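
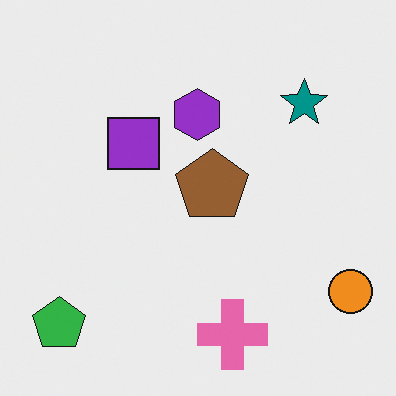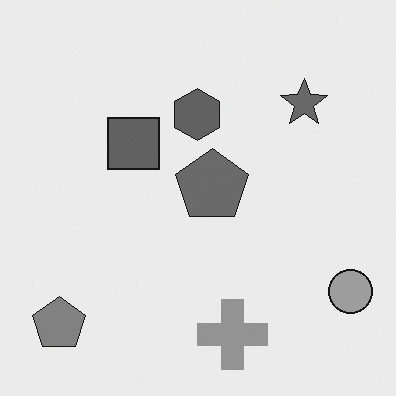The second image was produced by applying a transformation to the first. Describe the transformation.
The transformation is: converted to grayscale.

All color is removed — every shape is now a shade of grey.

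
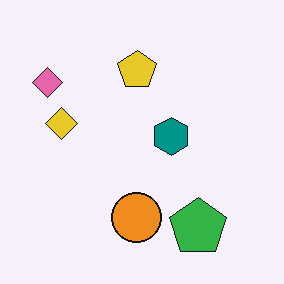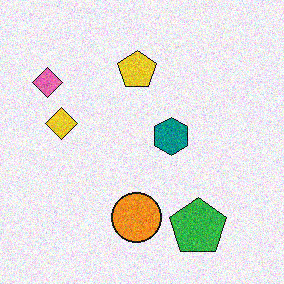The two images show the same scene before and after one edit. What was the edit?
The image was degraded with visible gaussian noise.

Random speckle covers the whole image, including the flat background.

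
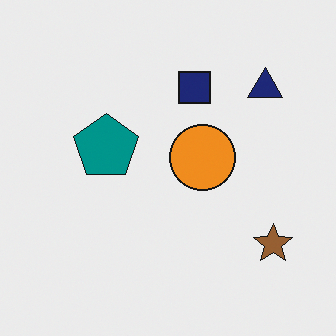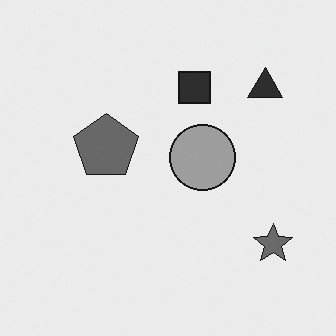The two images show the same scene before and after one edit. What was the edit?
The transformation is: converted to grayscale.

All color is removed — every shape is now a shade of grey.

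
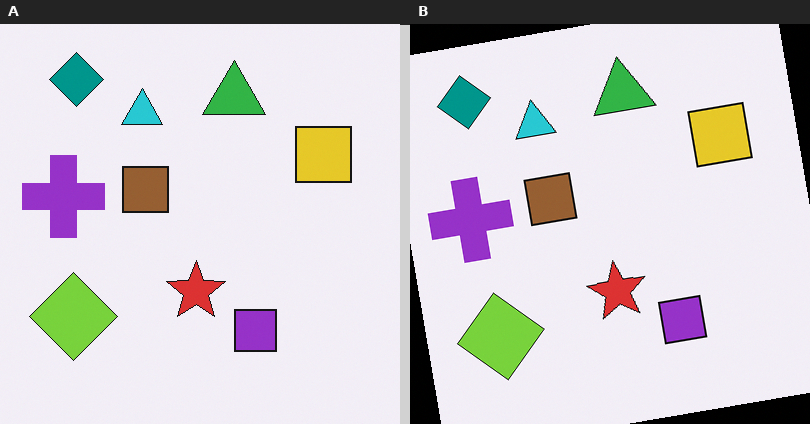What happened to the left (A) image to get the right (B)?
The right (B) image is the left (A) rotated counter-clockwise by a few degrees.

Every shape is tilted by the same angle and the image corners show triangular fill wedges — a whole-image rotation by a non-right angle.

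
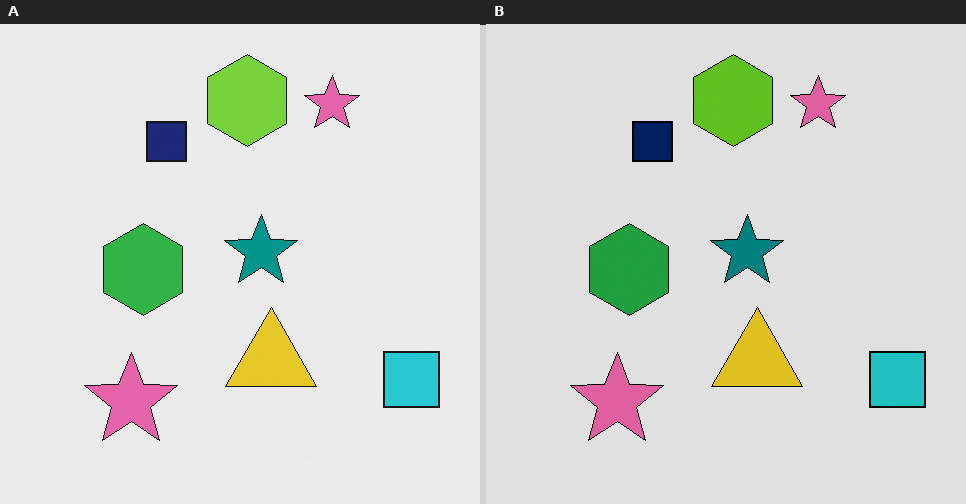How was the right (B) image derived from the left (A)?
This is the original image moderately posterized.

Each flat color has snapped to a coarser quantized level — most visibly, the near-white background has dropped to a flat grey.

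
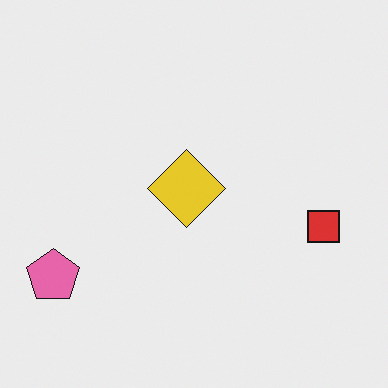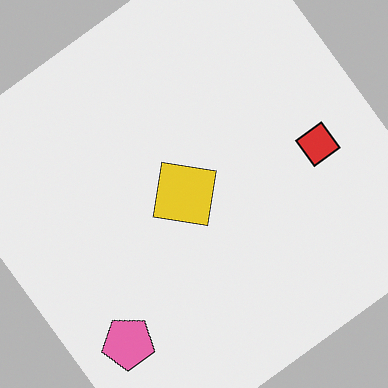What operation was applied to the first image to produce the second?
The transformation is: rotated counter-clockwise by a large amount — several tens of degrees.

Every shape is tilted by the same angle and the image corners show triangular fill wedges — a whole-image rotation by a non-right angle.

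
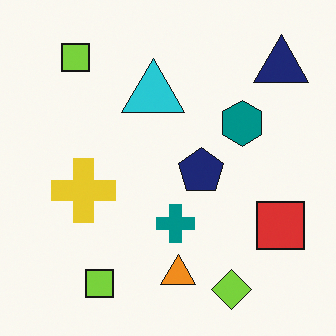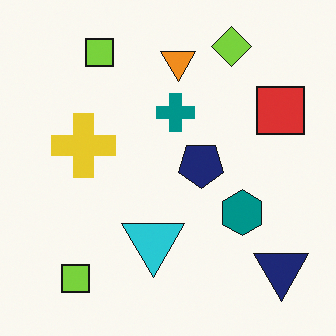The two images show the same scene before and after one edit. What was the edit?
Flipped vertically (top ↔ bottom).

The lime diamond is in the bottom-right of the first image and the top-right of the second — shapes on opposite sides of the horizontal midline have swapped in a mirror flip.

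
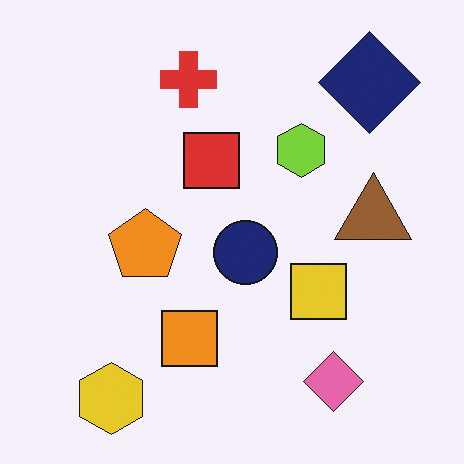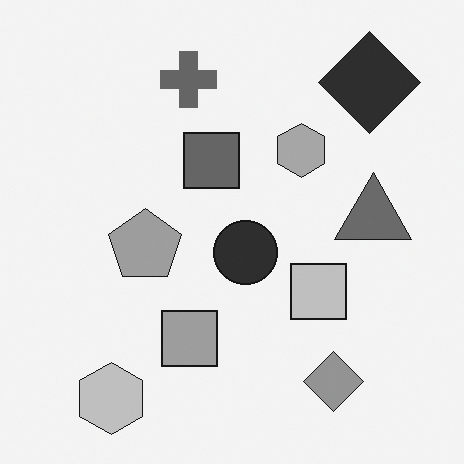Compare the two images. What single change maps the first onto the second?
The second image is the first converted to grayscale.

All color is removed — every shape is now a shade of grey.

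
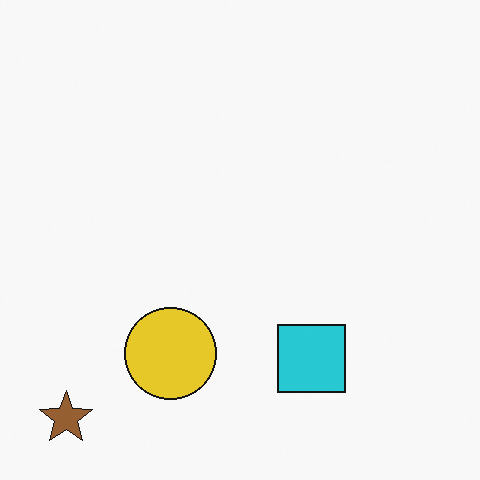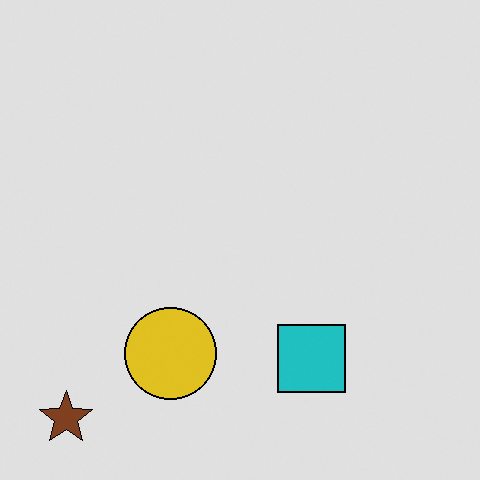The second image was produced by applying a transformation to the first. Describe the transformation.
The transformation is: moderately posterized.

Each flat color has snapped to a coarser quantized level — most visibly, the near-white background has dropped to a flat grey.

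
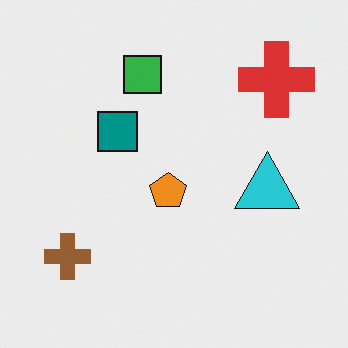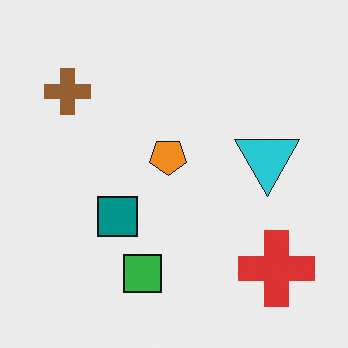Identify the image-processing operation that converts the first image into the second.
The image was flipped vertically (top ↔ bottom).

The green square is in the top of the first image and the bottom of the second — shapes on opposite sides of the horizontal midline have swapped in a mirror flip.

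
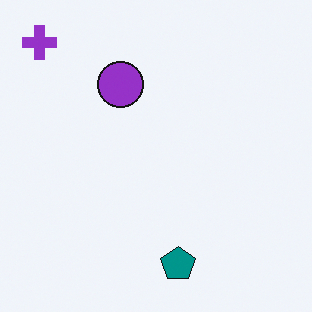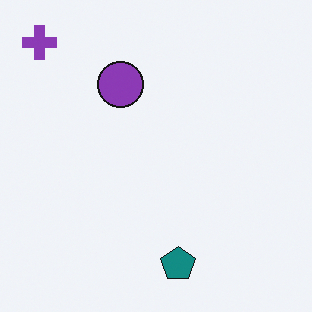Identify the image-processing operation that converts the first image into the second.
Slightly desaturated.

All colors are more muted and greyish — a global saturation change.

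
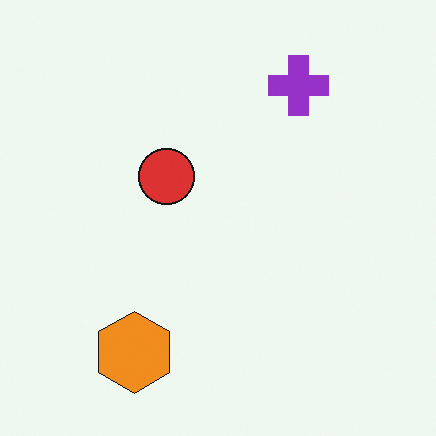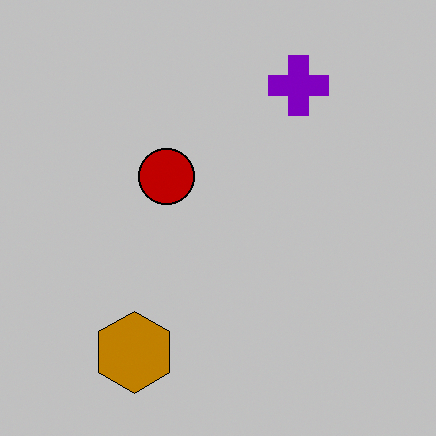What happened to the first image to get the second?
The transformation is: aggressively posterized.

Each flat color has snapped to a coarser quantized level — most visibly, the near-white background has dropped to a flat grey.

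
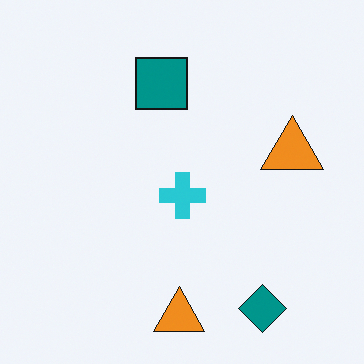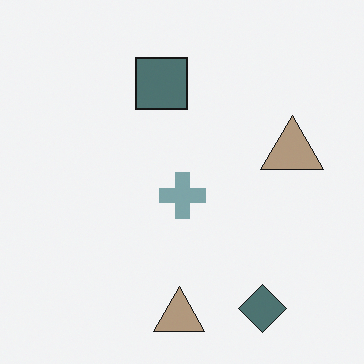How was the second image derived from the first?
The transformation is: made much more muted (saturation change).

All colors are more muted and greyish — a global saturation change.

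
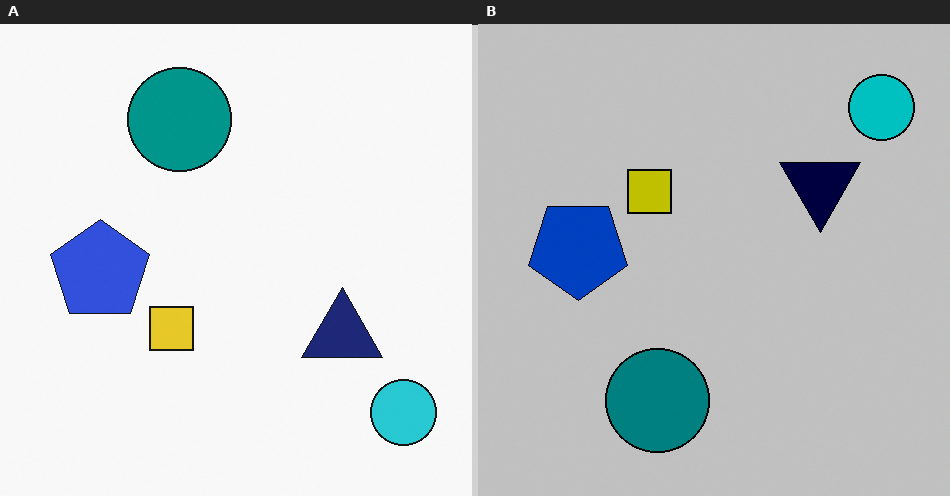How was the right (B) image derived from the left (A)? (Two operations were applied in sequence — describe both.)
It was flipped vertically (top ↔ bottom), then aggressively posterized.

The cyan circle is in the bottom-right of the left (A) image and the top-right of the right (B) — shapes on opposite sides of the horizontal midline have swapped in a mirror flip. Each flat color has snapped to a coarser quantized level — most visibly, the near-white background has dropped to a flat grey.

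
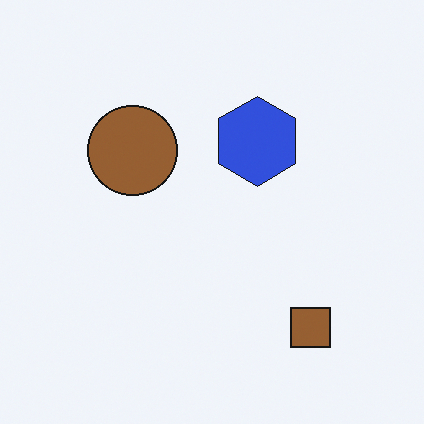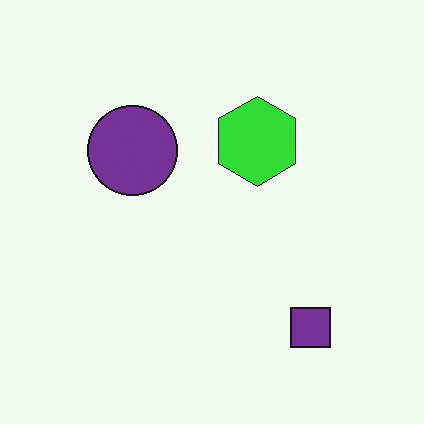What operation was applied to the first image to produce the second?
The second image is the first hue-shifted by a large amount.

Every shape's color has rotated by the same amount around the hue wheel — a uniform hue shift.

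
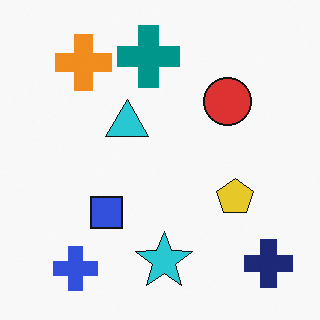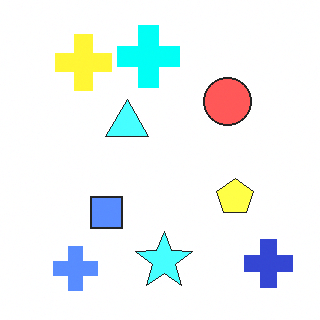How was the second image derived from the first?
Brightened a lot.

Every pixel — background and shapes alike — is uniformly brightened.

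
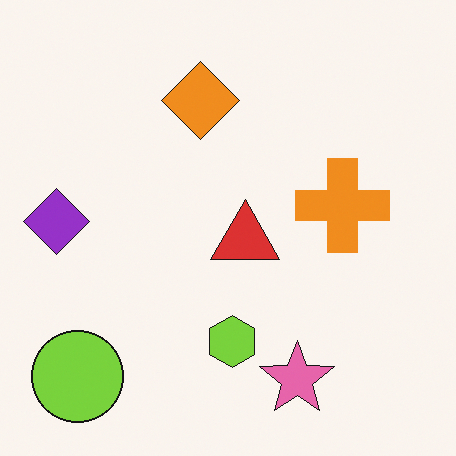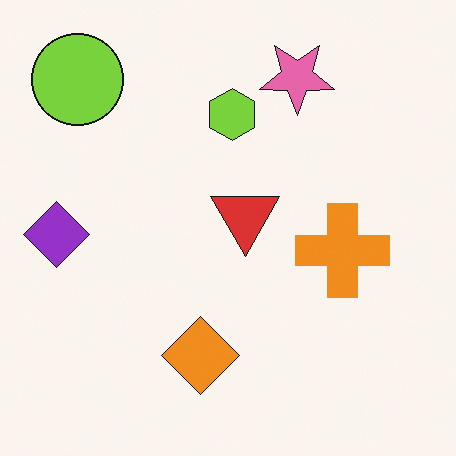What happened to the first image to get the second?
The image was flipped vertically (top ↔ bottom).

The pink star is in the bottom of the first image and the top of the second — shapes on opposite sides of the horizontal midline have swapped in a mirror flip.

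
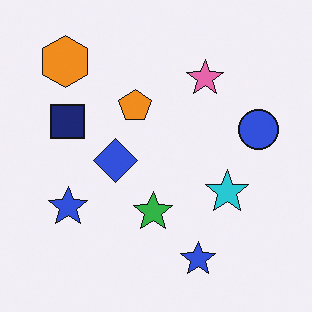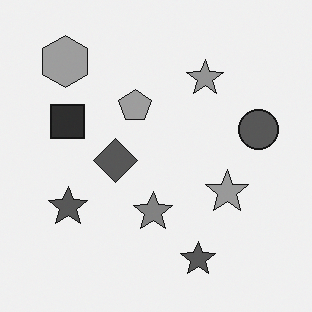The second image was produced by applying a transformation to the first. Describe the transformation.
The second image is the first converted to grayscale.

All color is removed — every shape is now a shade of grey.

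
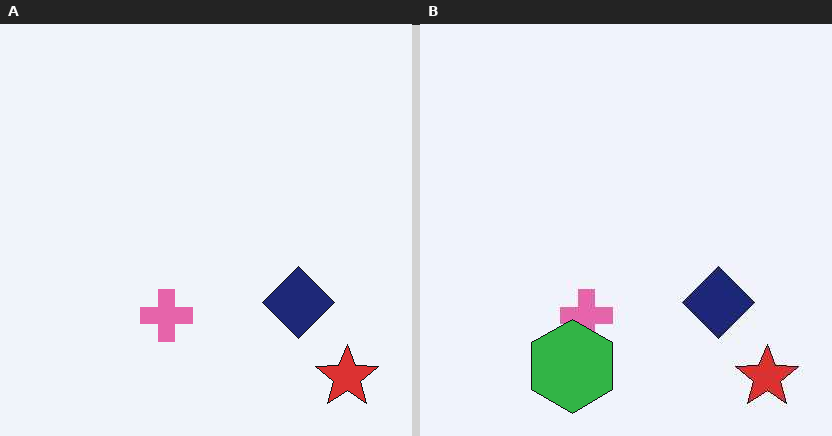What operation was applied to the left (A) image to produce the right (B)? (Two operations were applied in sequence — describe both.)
The image was given moderate JPEG compression, then overlaid with an additional green hexagon.

Blocky 8×8 compression artifacts appear around shape edges and the flat background shows ringing — characteristic JPEG degradation. A green hexagon appears in the right (B) image that is absent from the left (A).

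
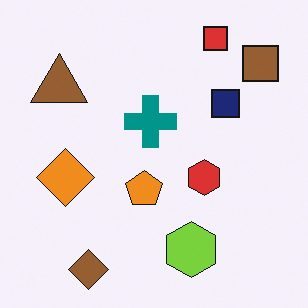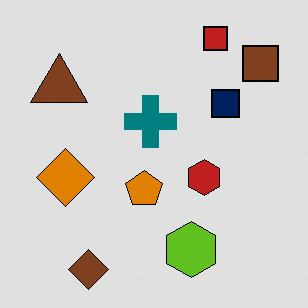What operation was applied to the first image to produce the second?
The second image is the first posterized to a reduced palette.

Each flat color has snapped to a coarser quantized level — most visibly, the near-white background has dropped to a flat grey.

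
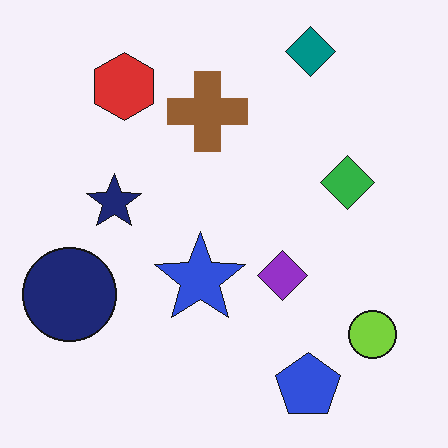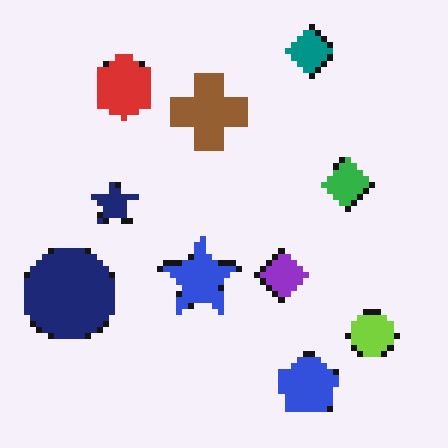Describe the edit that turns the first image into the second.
Pixelated into visible square blocks.

Shapes are reduced to large square blocks; fine edges and outlines are lost — a downscale-then-upscale (mosaic) effect.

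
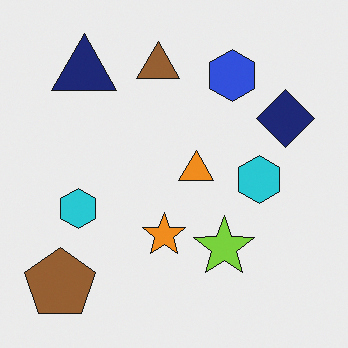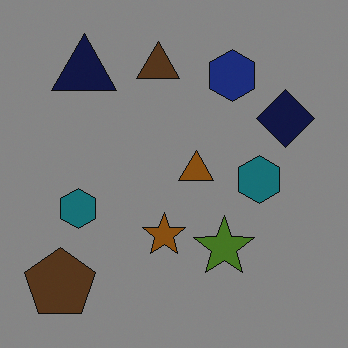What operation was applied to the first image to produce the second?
Substantially darkened.

Every pixel — background and shapes alike — is uniformly darkened.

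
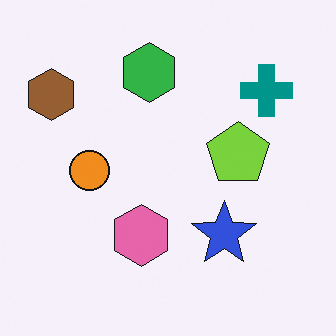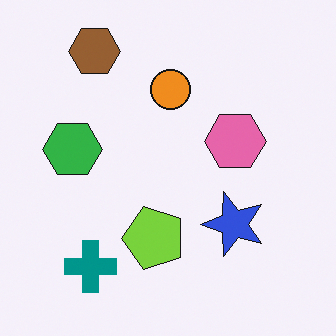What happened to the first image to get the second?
The second image is the first transposed (reflected across the top-left ↔ bottom-right diagonal).

Shapes have swapped their row and column positions — what was in the top-right is now in the bottom-left — a diagonal reflection.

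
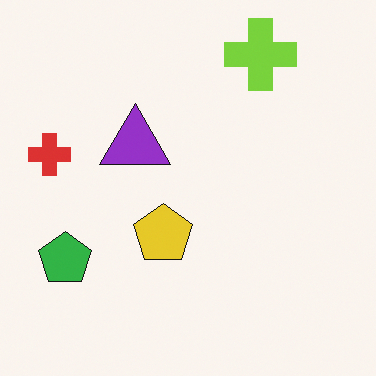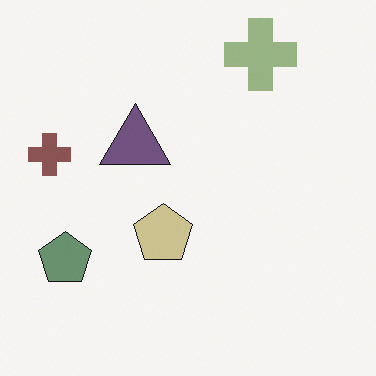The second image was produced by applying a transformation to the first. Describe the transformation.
Heavily desaturated.

All colors are more muted and greyish — a global saturation change.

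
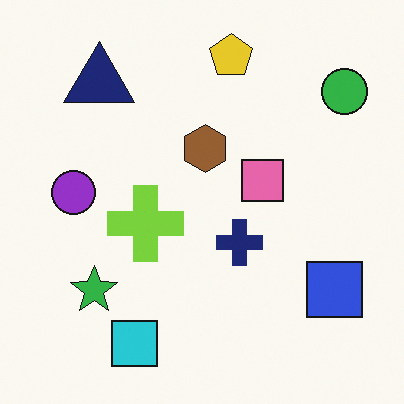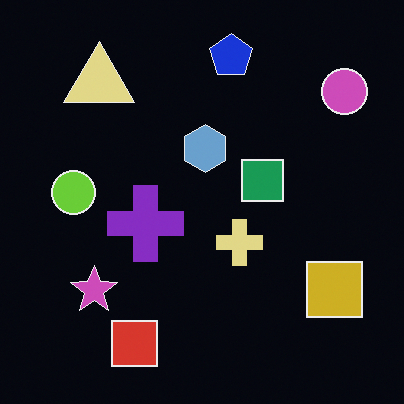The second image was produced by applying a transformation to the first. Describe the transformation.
The transformation is: color-inverted (negative).

The light background has become dark and every shape's color is its complement — a photographic negative.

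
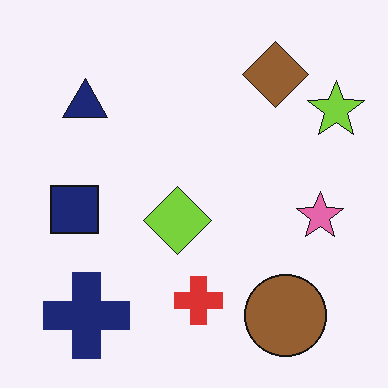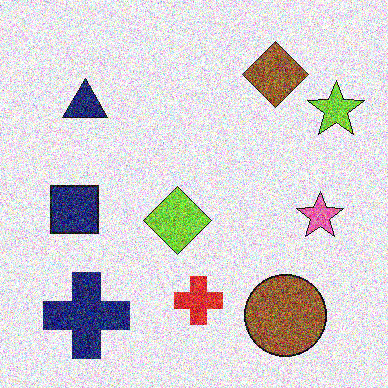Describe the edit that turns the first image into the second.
This is the original image degraded with strong gaussian noise.

Random speckle covers the whole image, including the flat background.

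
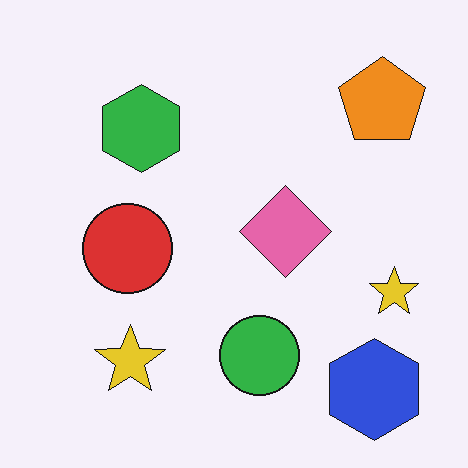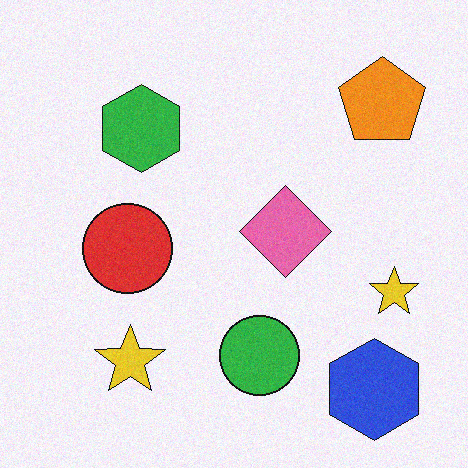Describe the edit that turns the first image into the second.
The transformation is: degraded with a light layer of grain.

Random speckle covers the whole image, including the flat background.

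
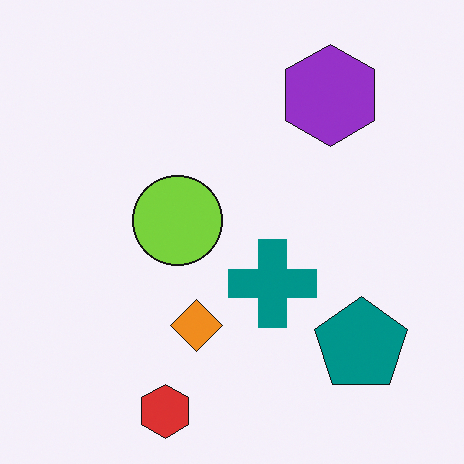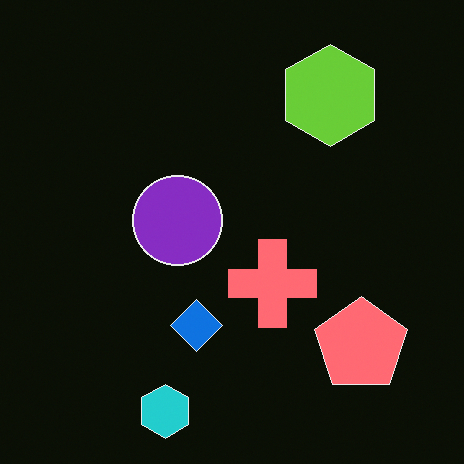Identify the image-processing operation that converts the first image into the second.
The image was color-inverted (negative).

The light background has become dark and every shape's color is its complement — a photographic negative.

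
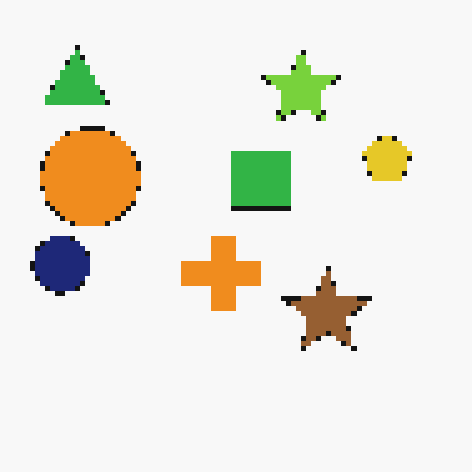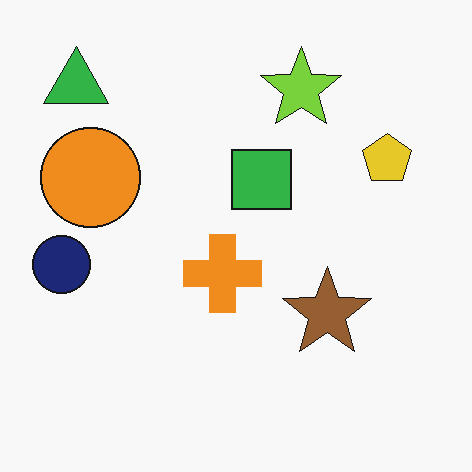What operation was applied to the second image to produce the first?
The image was lightly pixelated (a mild mosaic effect).

Shapes are reduced to large square blocks; fine edges and outlines are lost — a downscale-then-upscale (mosaic) effect.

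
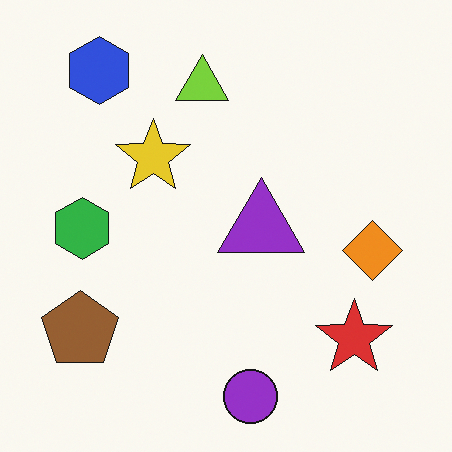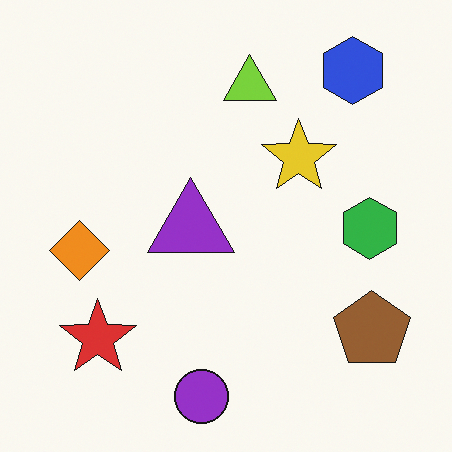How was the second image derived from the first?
The image was flipped horizontally (left ↔ right).

The orange diamond is in the right of the first image and the left of the second — shapes on opposite sides of the vertical midline have swapped in a mirror flip.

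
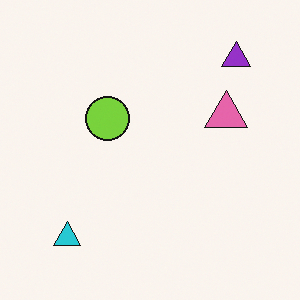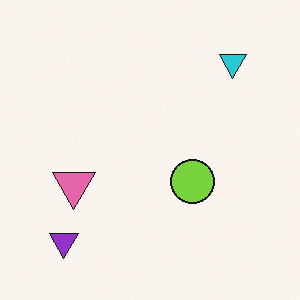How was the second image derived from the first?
Rotated 180°.

The purple triangle sits in the top-right of the first image and the bottom-left of the second — consistent with a whole-image 180° rotation.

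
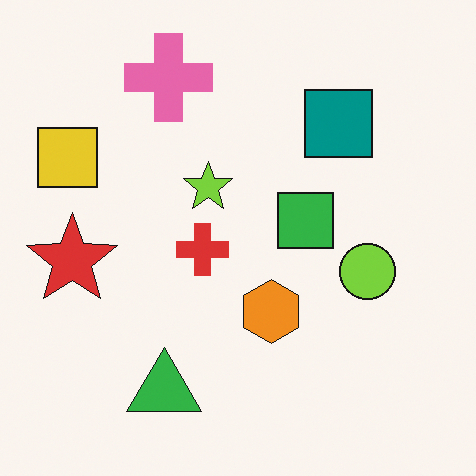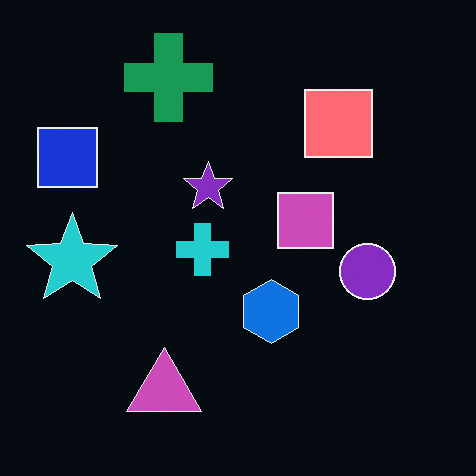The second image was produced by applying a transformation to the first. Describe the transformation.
The image was color-inverted (negative).

The light background has become dark and every shape's color is its complement — a photographic negative.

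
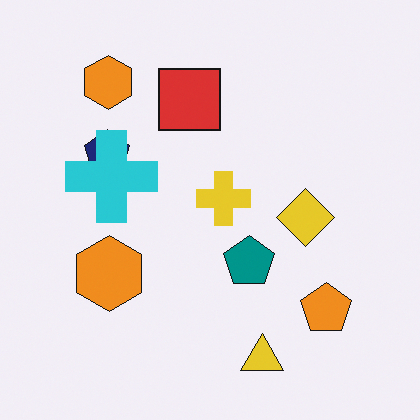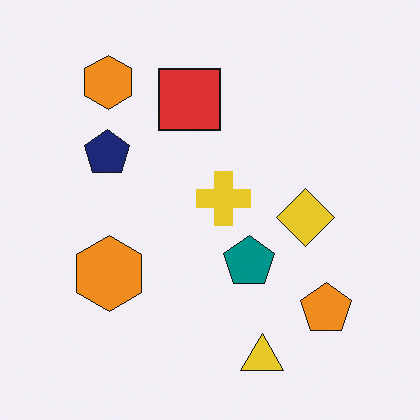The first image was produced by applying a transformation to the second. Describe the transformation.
This is the original image overlaid with an additional cyan cross.

A cyan cross appears in the first image that is absent from the second.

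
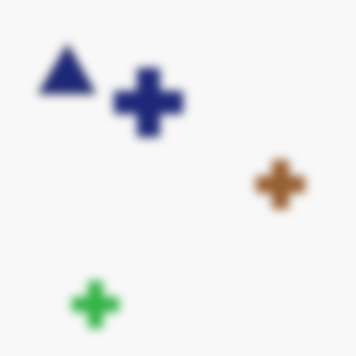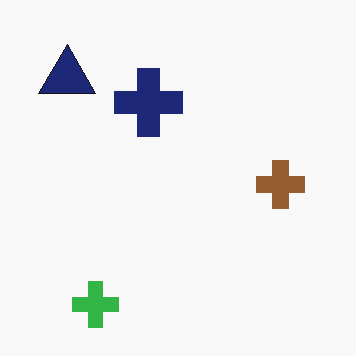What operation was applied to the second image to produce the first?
The transformation is: moderately blurred.

Shape edges and outlines are uniformly softened across the whole image.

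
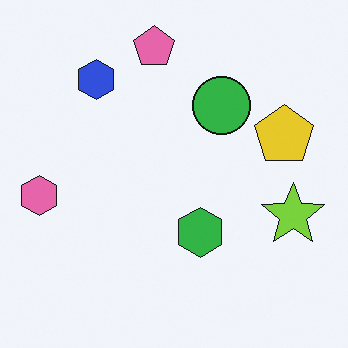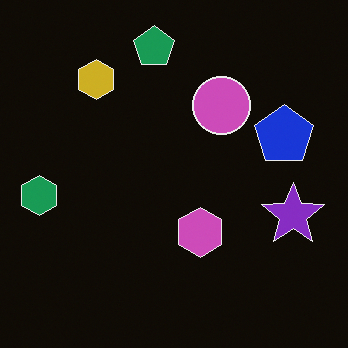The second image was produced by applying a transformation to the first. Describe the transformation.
It was color-inverted (negative).

The light background has become dark and every shape's color is its complement — a photographic negative.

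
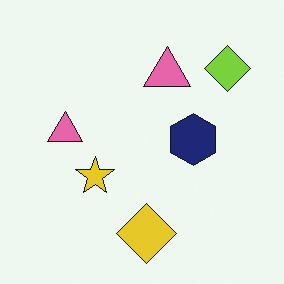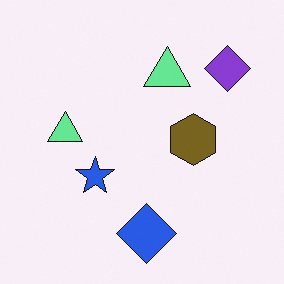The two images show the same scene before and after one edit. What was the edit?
Hue-shifted by a large amount.

Every shape's color has rotated by the same amount around the hue wheel — a uniform hue shift.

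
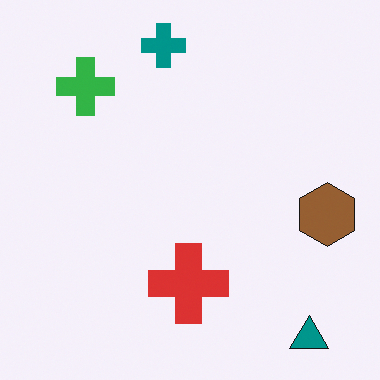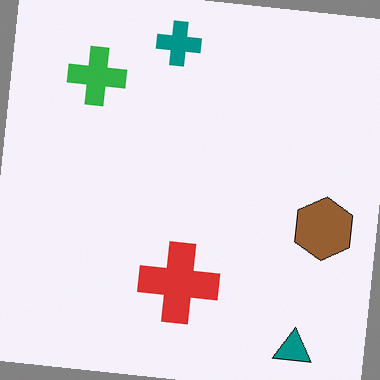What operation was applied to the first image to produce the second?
The second image is the first rotated clockwise by a few degrees.

Every shape is tilted by the same angle and the image corners show triangular fill wedges — a whole-image rotation by a non-right angle.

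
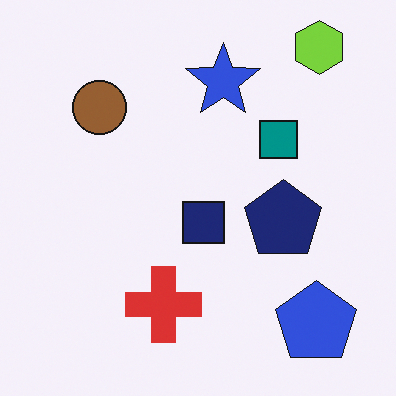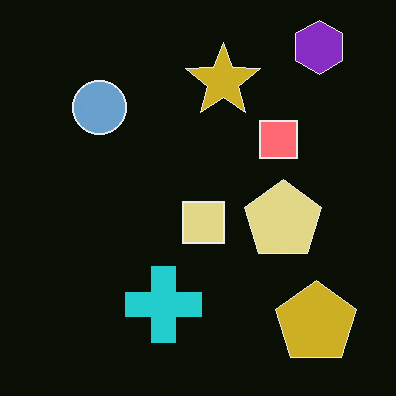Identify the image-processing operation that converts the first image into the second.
The second image is the first color-inverted (negative).

The light background has become dark and every shape's color is its complement — a photographic negative.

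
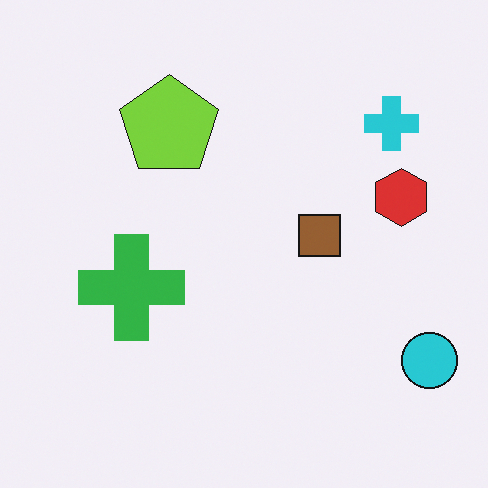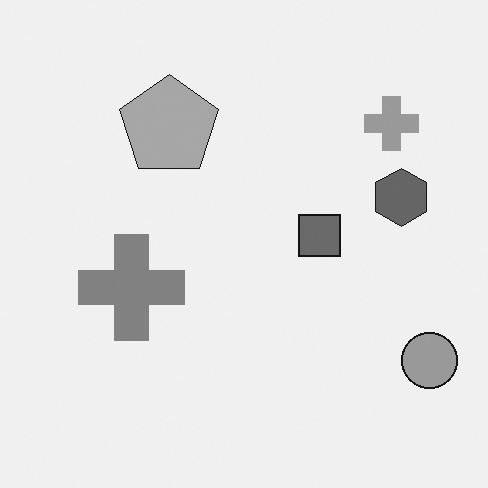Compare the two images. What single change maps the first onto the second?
Converted to grayscale.

All color is removed — every shape is now a shade of grey.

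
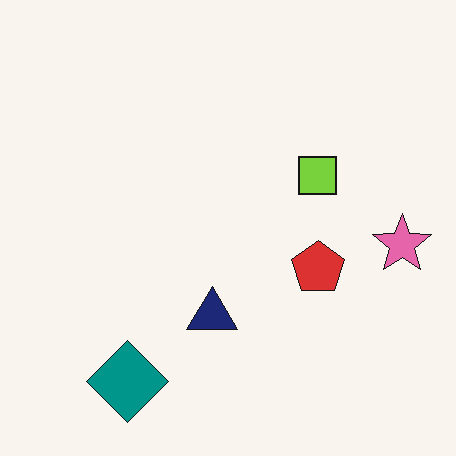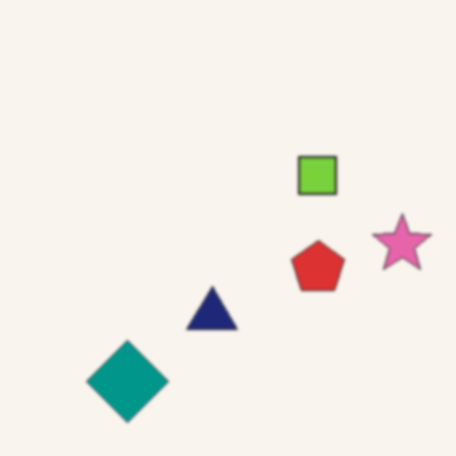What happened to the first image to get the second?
This is the original image given a subtle gaussian blur.

Shape edges and outlines are uniformly softened across the whole image.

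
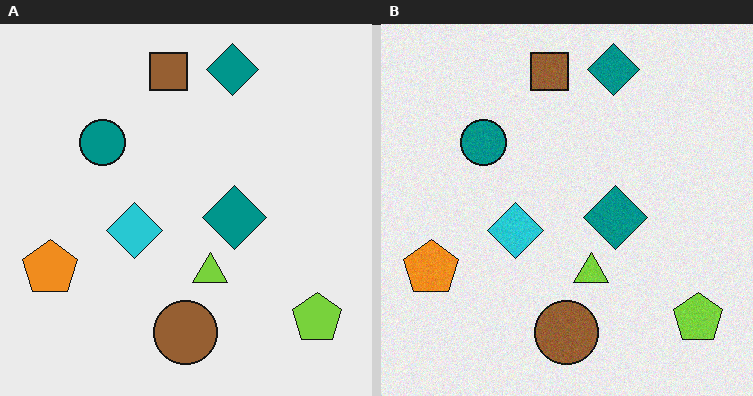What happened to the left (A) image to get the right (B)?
The transformation is: degraded with light additive noise.

Random speckle covers the whole image, including the flat background.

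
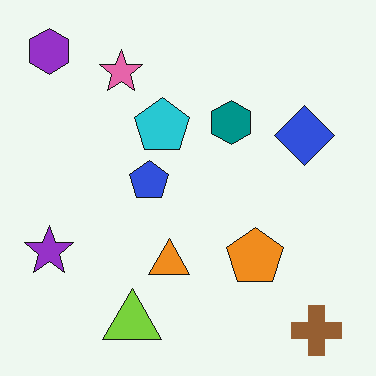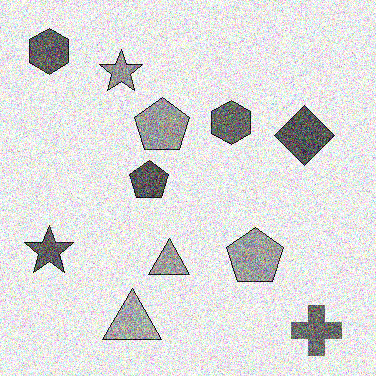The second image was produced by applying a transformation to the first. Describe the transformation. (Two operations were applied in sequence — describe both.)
This is the original image converted to grayscale, then degraded with strong gaussian noise.

All color is removed — every shape is now a shade of grey. Random speckle covers the whole image, including the flat background.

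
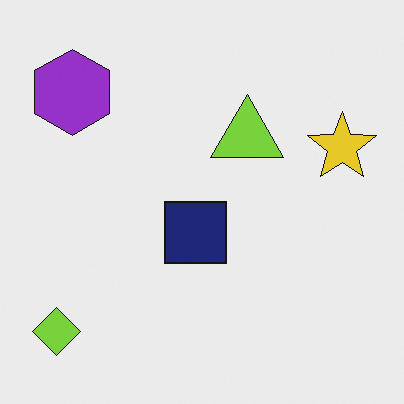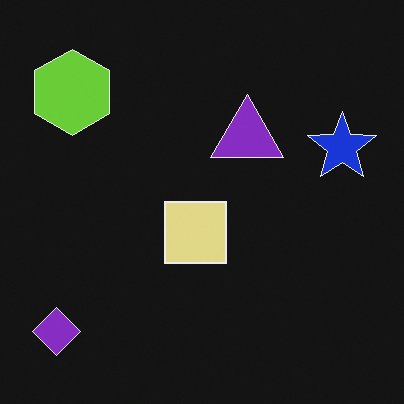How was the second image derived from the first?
The transformation is: color-inverted (negative).

The light background has become dark and every shape's color is its complement — a photographic negative.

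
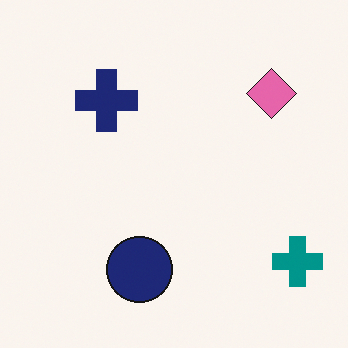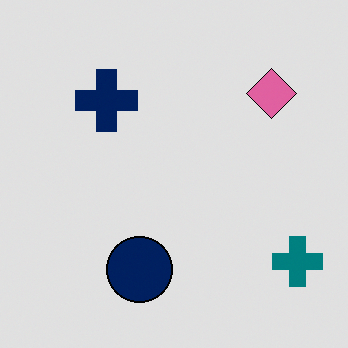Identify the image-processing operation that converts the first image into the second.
Moderately posterized.

Each flat color has snapped to a coarser quantized level — most visibly, the near-white background has dropped to a flat grey.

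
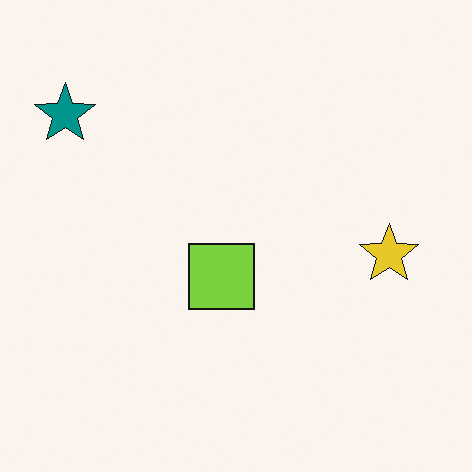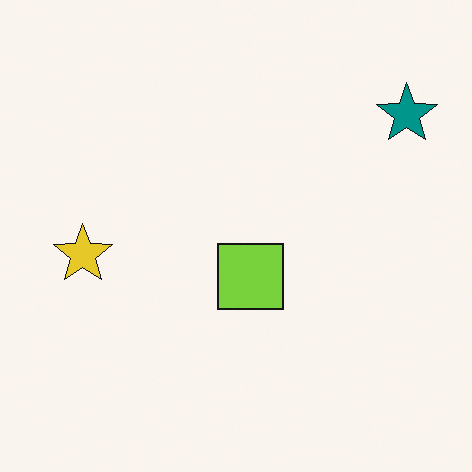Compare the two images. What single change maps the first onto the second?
This is the original image flipped horizontally (left ↔ right).

The teal star is in the top-left of the first image and the top-right of the second — shapes on opposite sides of the vertical midline have swapped in a mirror flip.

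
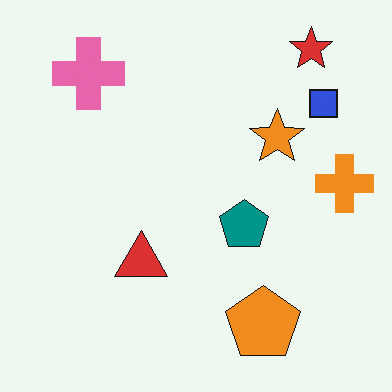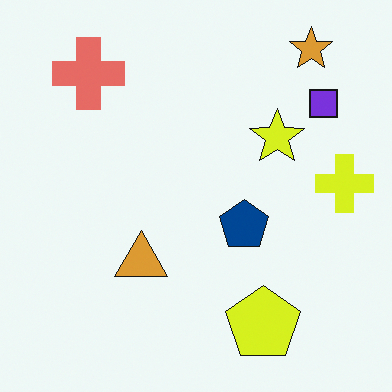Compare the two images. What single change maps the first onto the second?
The second image is the first hue-shifted slightly.

Every shape's color has rotated by the same amount around the hue wheel — a uniform hue shift.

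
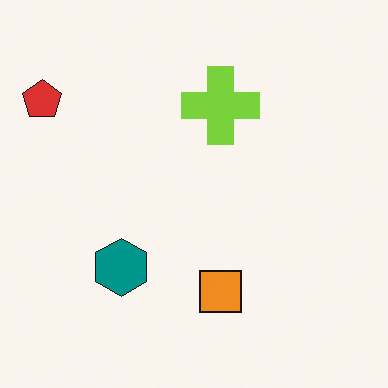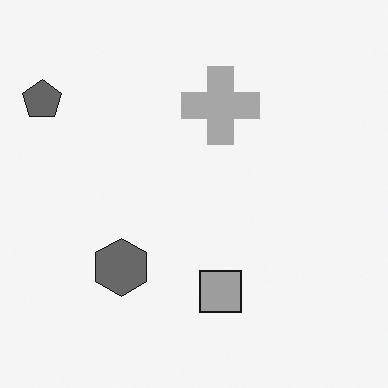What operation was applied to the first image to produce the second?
The second image is the first converted to grayscale.

All color is removed — every shape is now a shade of grey.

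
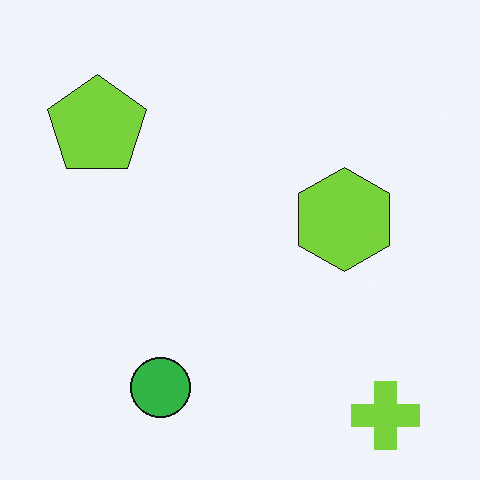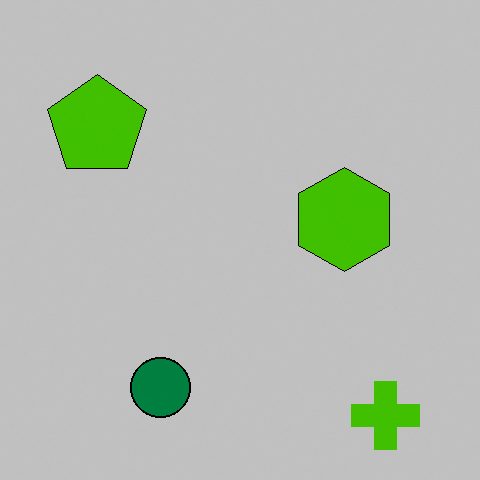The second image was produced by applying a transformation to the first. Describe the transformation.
The image was heavily posterized to just a handful of flat colors.

Each flat color has snapped to a coarser quantized level — most visibly, the near-white background has dropped to a flat grey.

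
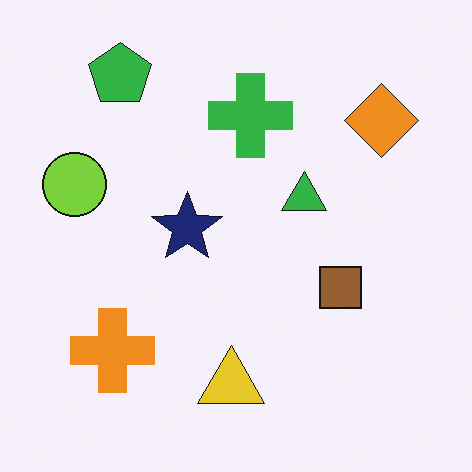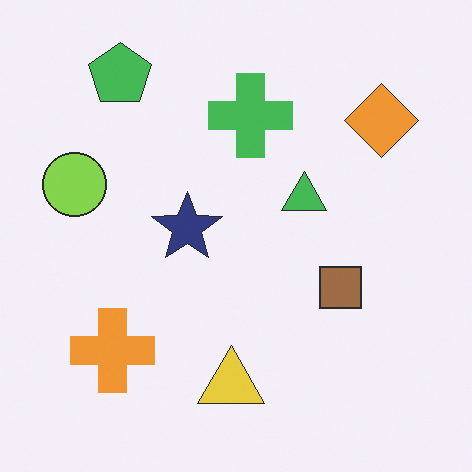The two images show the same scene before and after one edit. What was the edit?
The second image is the first given slightly reduced contrast.

Tones are pushed toward mid-grey across the whole image — a global contrast change.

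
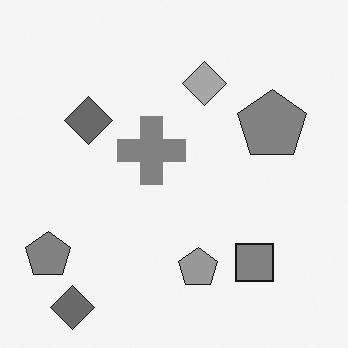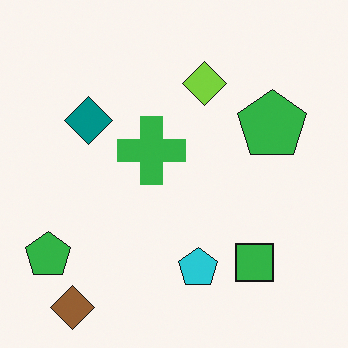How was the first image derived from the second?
It was converted to grayscale.

All color is removed — every shape is now a shade of grey.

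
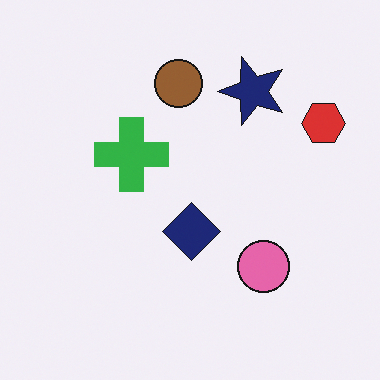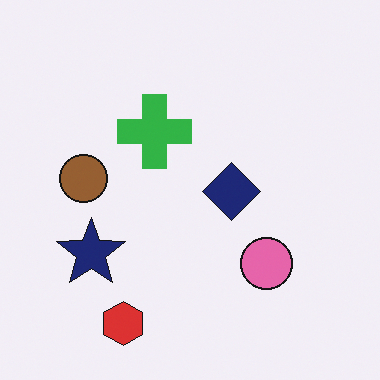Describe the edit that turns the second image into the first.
This is the original image transposed (reflected across the top-left ↔ bottom-right diagonal).

Shapes have swapped their row and column positions — what was in the top-right is now in the bottom-left — a diagonal reflection.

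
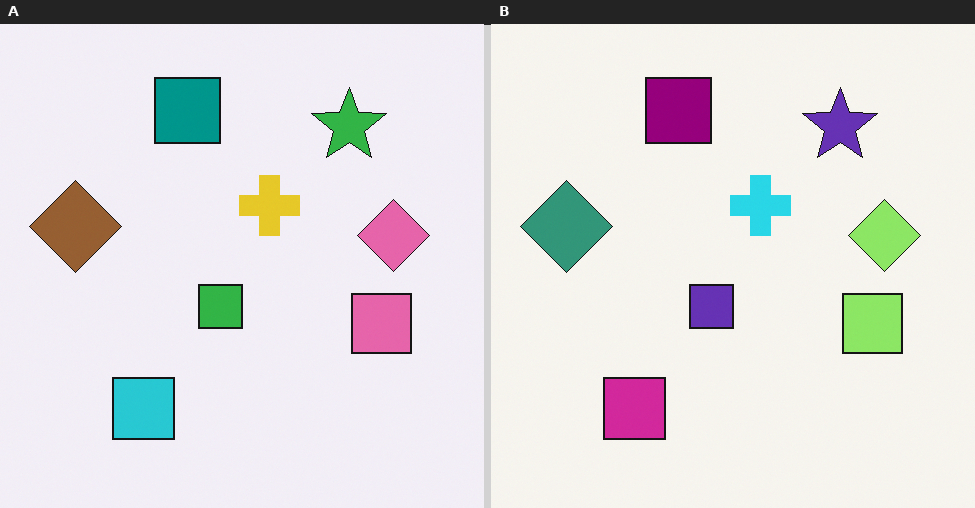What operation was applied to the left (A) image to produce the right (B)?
The transformation is: hue-shifted through roughly a third of the color wheel.

Every shape's color has rotated by the same amount around the hue wheel — a uniform hue shift.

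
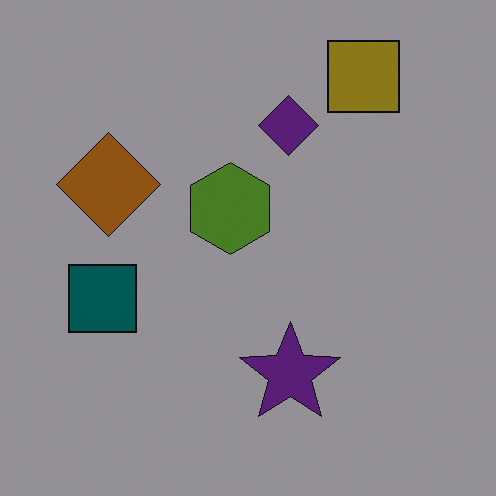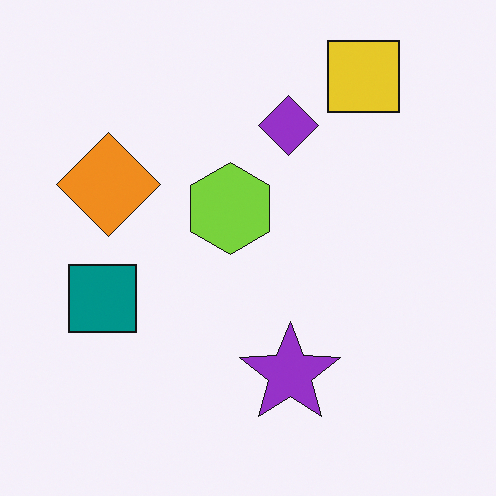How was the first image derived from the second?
The transformation is: substantially darkened.

Every pixel — background and shapes alike — is uniformly darkened.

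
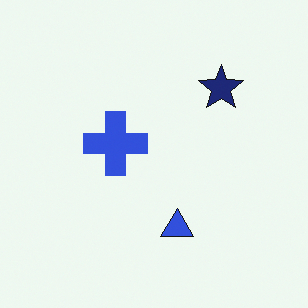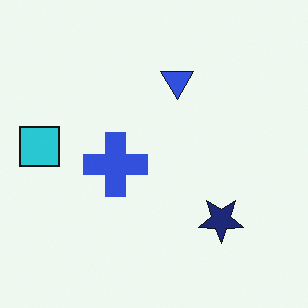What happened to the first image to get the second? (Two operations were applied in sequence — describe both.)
Flipped vertically (top ↔ bottom), then overlaid with an additional cyan square.

The blue triangle is in the bottom of the first image and the top of the second — shapes on opposite sides of the horizontal midline have swapped in a mirror flip. A cyan square appears in the second image that is absent from the first.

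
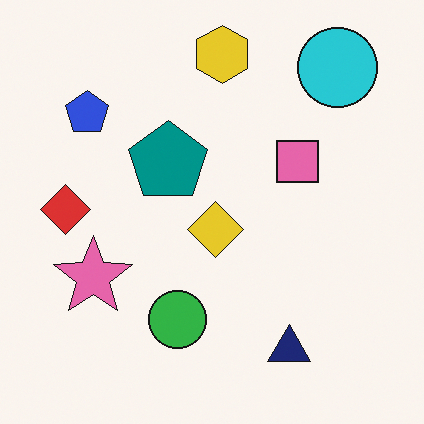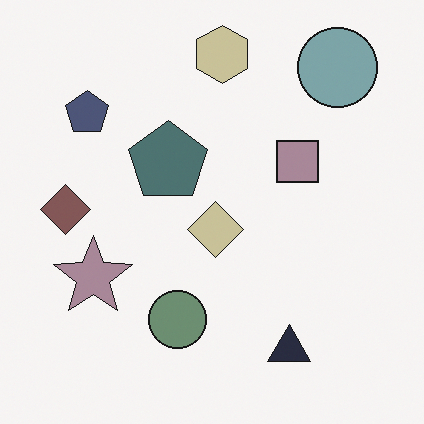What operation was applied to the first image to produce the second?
The image was heavily desaturated.

All colors are more muted and greyish — a global saturation change.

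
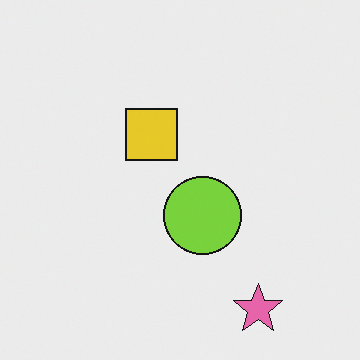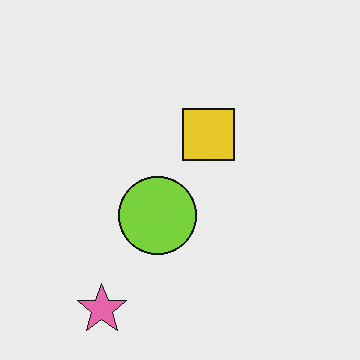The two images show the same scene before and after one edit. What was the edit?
The transformation is: flipped horizontally (left ↔ right).

The pink star is in the bottom-right of the first image and the bottom-left of the second — shapes on opposite sides of the vertical midline have swapped in a mirror flip.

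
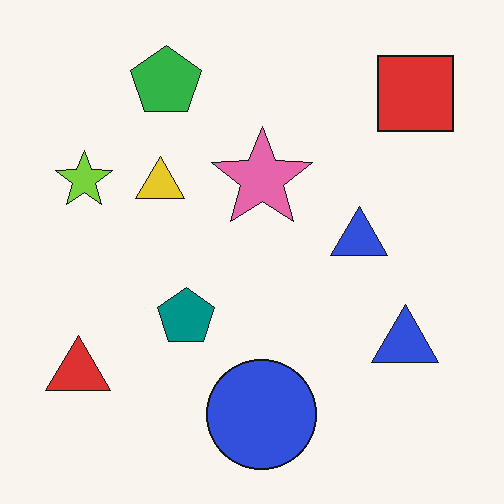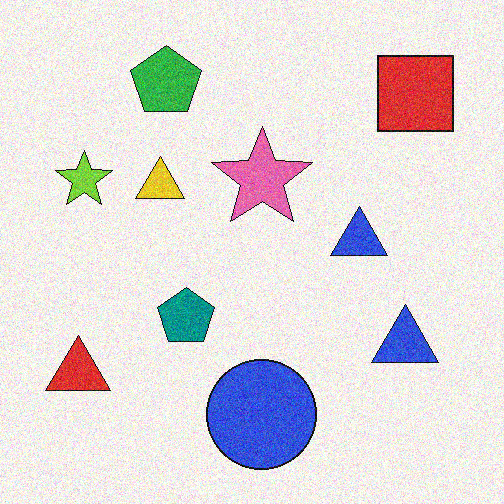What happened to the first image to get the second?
The transformation is: degraded with visible gaussian noise.

Random speckle covers the whole image, including the flat background.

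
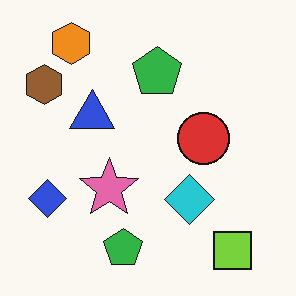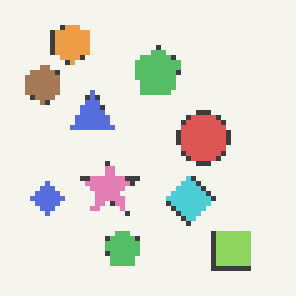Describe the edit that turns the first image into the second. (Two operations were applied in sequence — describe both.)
This is the original image given slightly reduced contrast, then mildly pixelated.

Tones are pushed toward mid-grey across the whole image — a global contrast change. Shapes are reduced to large square blocks; fine edges and outlines are lost — a downscale-then-upscale (mosaic) effect.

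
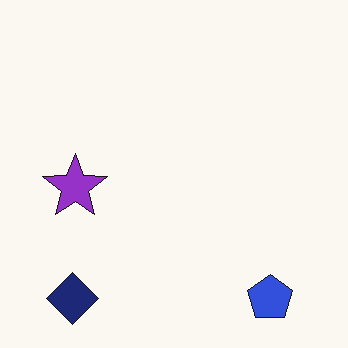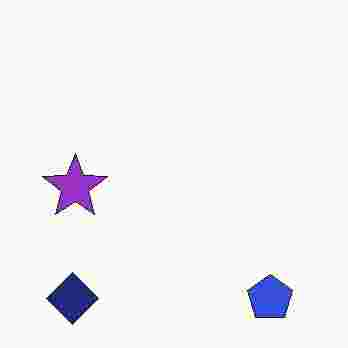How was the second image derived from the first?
The second image is the first degraded with heavy JPEG compression.

Blocky 8×8 compression artifacts appear around shape edges and the flat background shows ringing — characteristic JPEG degradation.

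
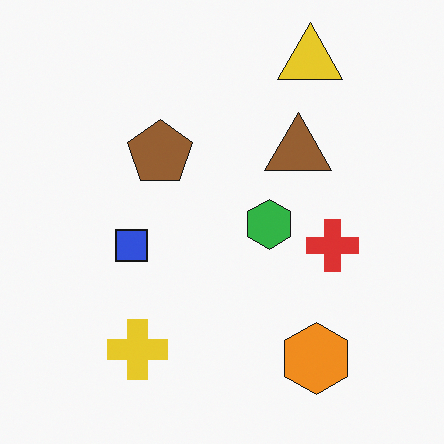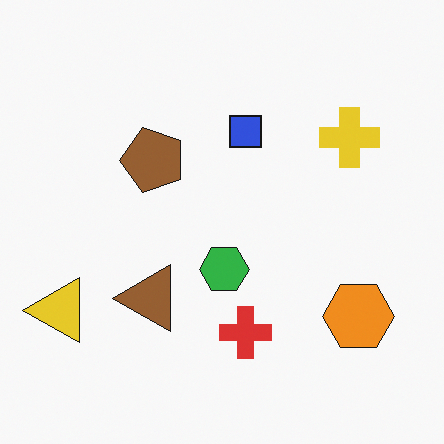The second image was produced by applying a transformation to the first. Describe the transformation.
The image was transposed (reflected across the top-left ↔ bottom-right diagonal).

Shapes have swapped their row and column positions — what was in the top-right is now in the bottom-left — a diagonal reflection.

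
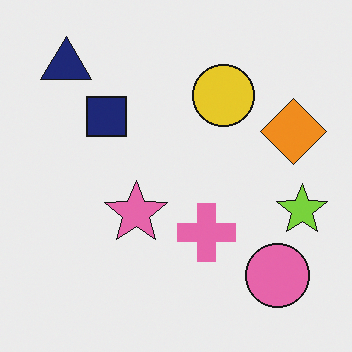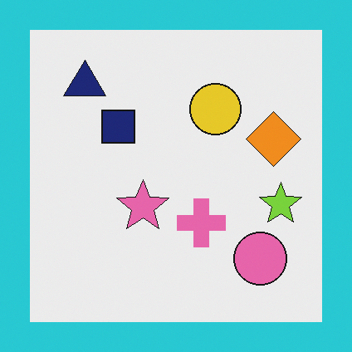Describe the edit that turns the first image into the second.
It was framed with a cyan border.

A solid cyan frame runs around the edge of the second image, with the content slightly shrunk inside it.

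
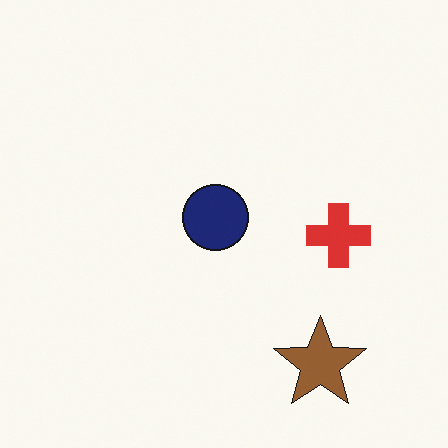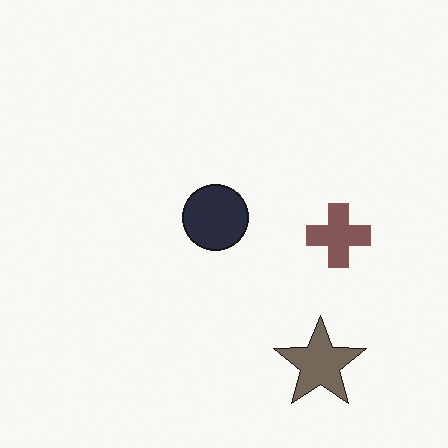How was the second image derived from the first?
The transformation is: heavily desaturated.

All colors are more muted and greyish — a global saturation change.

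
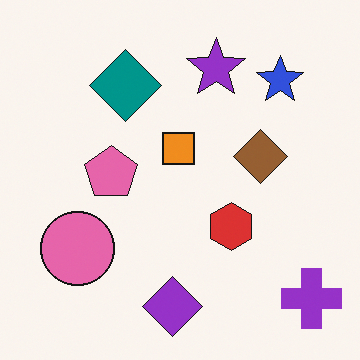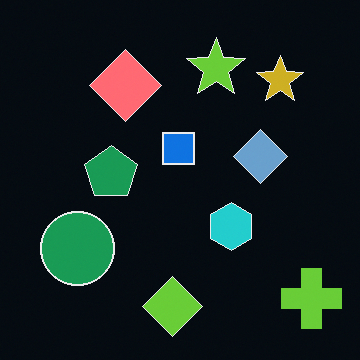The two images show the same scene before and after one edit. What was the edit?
It was color-inverted (negative).

The light background has become dark and every shape's color is its complement — a photographic negative.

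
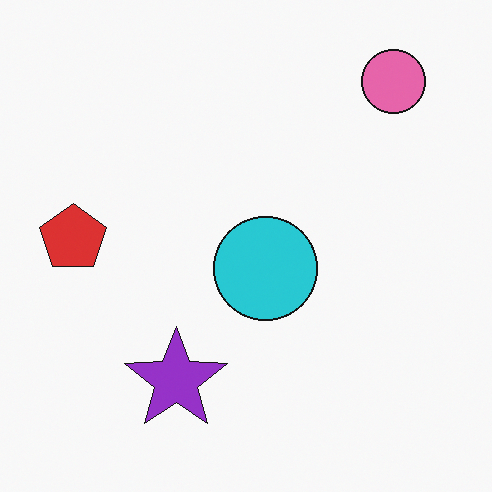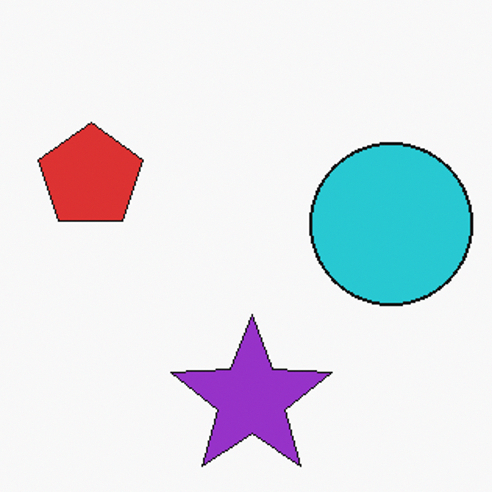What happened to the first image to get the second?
The transformation is: cropped to a modestly smaller region and rescaled.

The visible shapes are larger and the field of view is narrower; shapes near the original edges may be partly or wholly outside the frame — a crop-and-rescale.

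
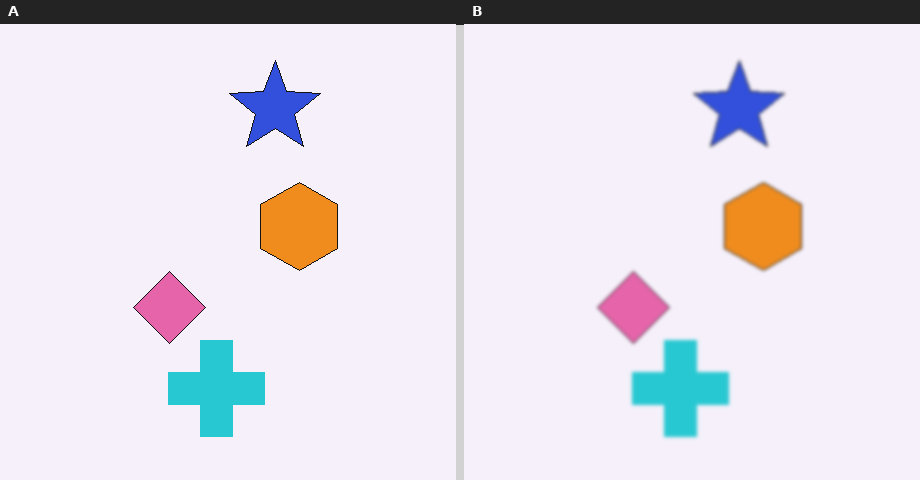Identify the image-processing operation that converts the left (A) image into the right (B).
Given a subtle gaussian blur.

Shape edges and outlines are uniformly softened across the whole image.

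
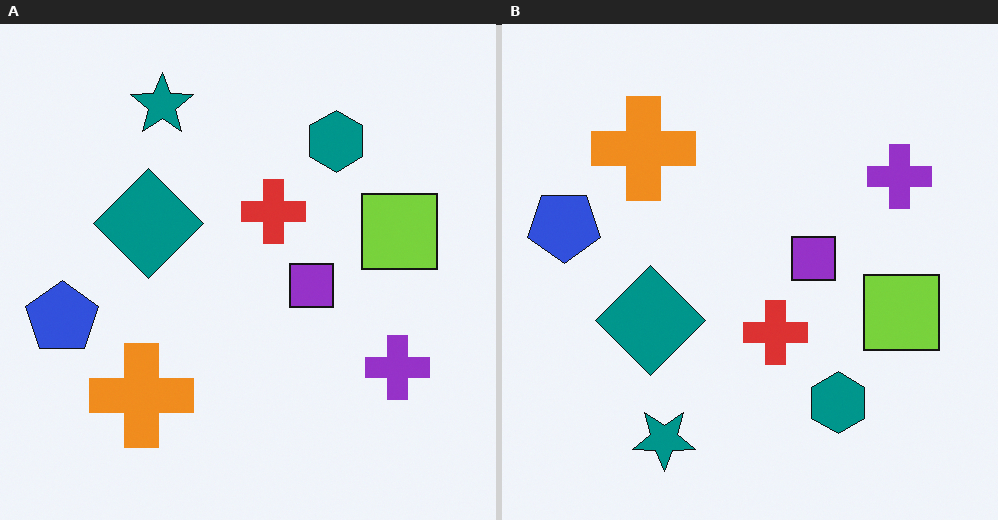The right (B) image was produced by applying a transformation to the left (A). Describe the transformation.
It was flipped vertically (top ↔ bottom).

The teal star is in the top-left of the left (A) image and the bottom-left of the right (B) — shapes on opposite sides of the horizontal midline have swapped in a mirror flip.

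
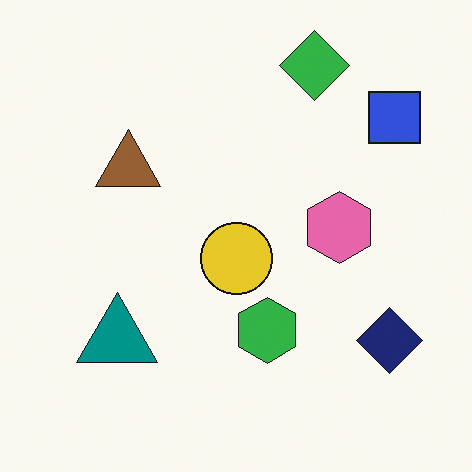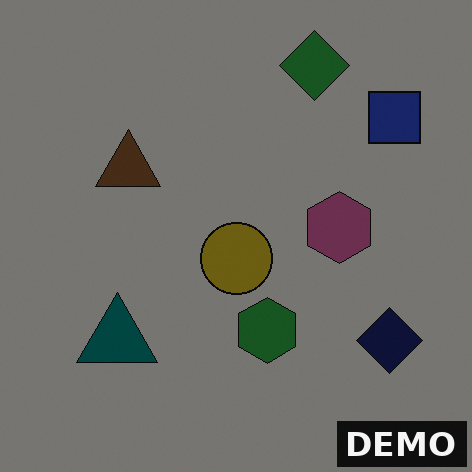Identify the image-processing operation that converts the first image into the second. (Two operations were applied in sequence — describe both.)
Substantially darkened, then watermarked with the text "DEMO" in the lower-right corner.

Every pixel — background and shapes alike — is uniformly darkened. A dark label reading "DEMO" appears in the lower-right corner.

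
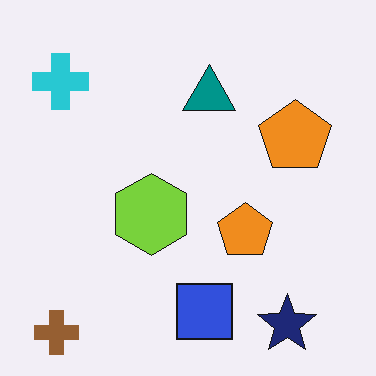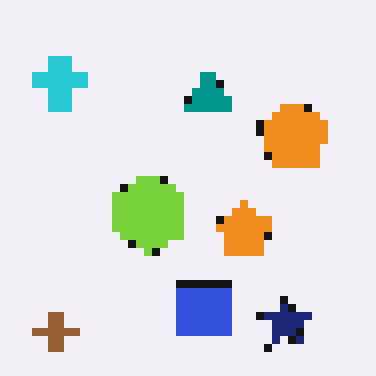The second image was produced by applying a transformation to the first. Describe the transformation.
Pixelated into visible square blocks.

Shapes are reduced to large square blocks; fine edges and outlines are lost — a downscale-then-upscale (mosaic) effect.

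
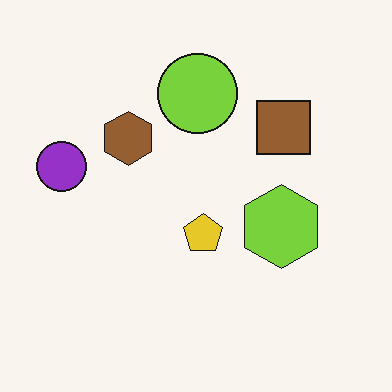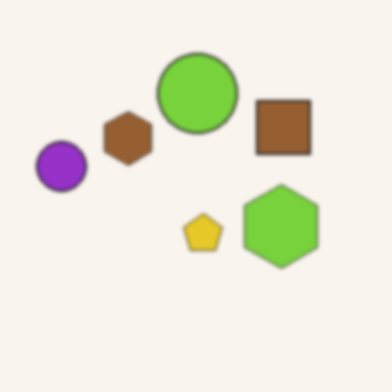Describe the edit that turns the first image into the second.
This is the original image given a subtle gaussian blur.

Shape edges and outlines are uniformly softened across the whole image.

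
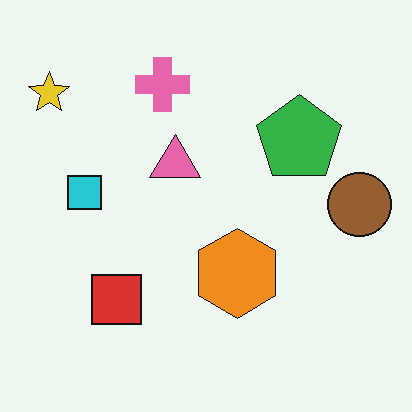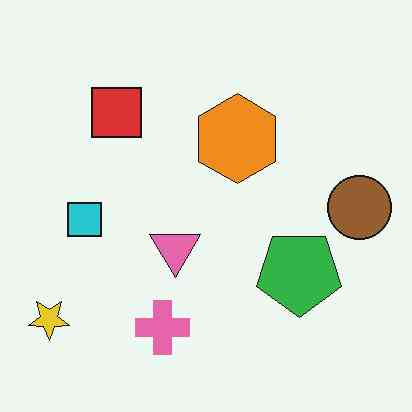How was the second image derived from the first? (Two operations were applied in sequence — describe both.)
It was flipped vertically (top ↔ bottom), then given moderate JPEG compression.

The pink cross is in the top of the first image and the bottom of the second — shapes on opposite sides of the horizontal midline have swapped in a mirror flip. Blocky 8×8 compression artifacts appear around shape edges and the flat background shows ringing — characteristic JPEG degradation.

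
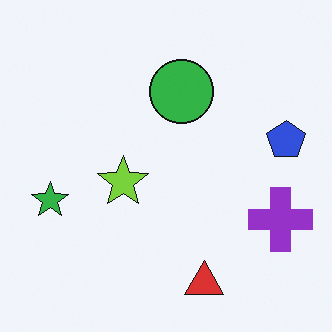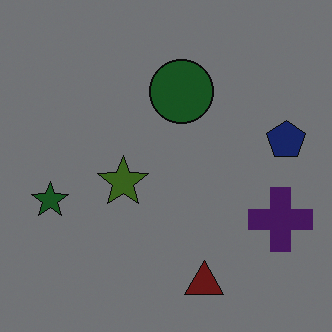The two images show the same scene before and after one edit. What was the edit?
The image was darkened a lot.

Every pixel — background and shapes alike — is uniformly darkened.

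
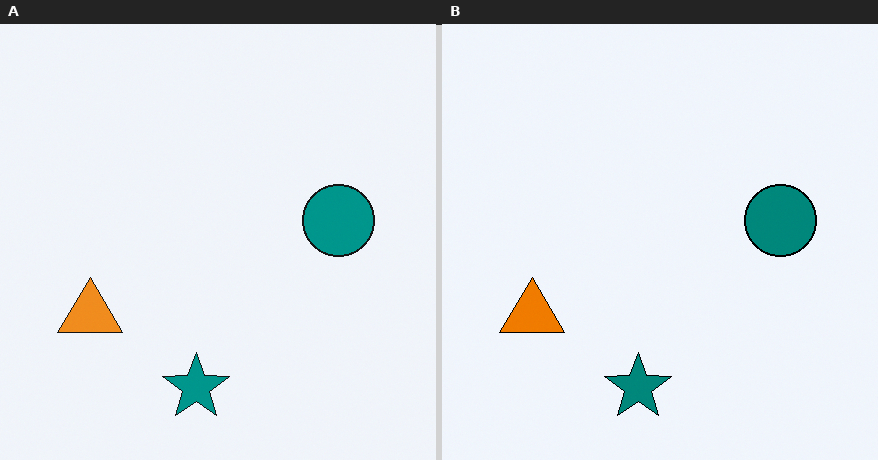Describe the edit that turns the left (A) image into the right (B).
The right (B) image is the left (A) given slightly increased contrast.

Tones are pushed away from mid-grey across the whole image — a global contrast change.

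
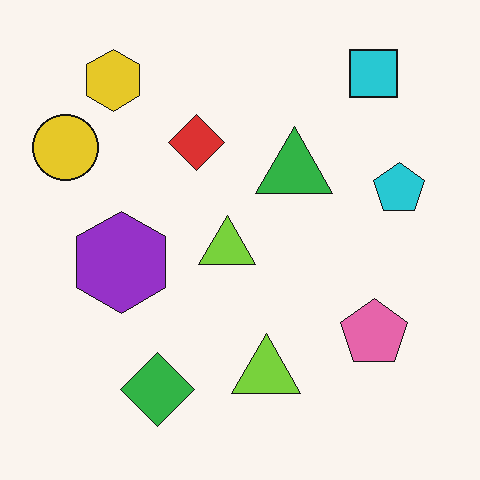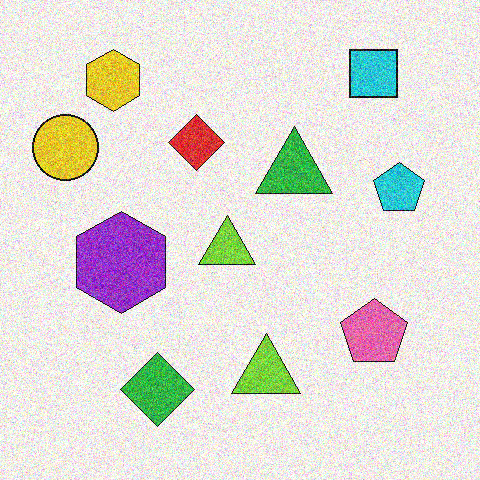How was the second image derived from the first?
It was degraded with a thick layer of grain.

Random speckle covers the whole image, including the flat background.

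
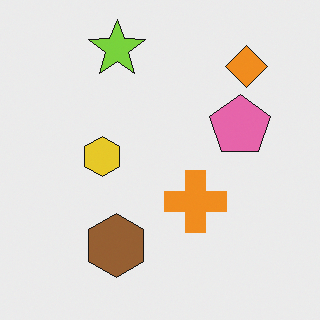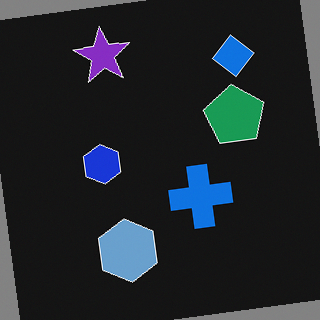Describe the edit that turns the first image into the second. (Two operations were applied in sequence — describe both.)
This is the original image color-inverted (negative), then rotated counter-clockwise by a small amount.

The light background has become dark and every shape's color is its complement — a photographic negative. Every shape is tilted by the same angle and the image corners show triangular fill wedges — a whole-image rotation by a non-right angle.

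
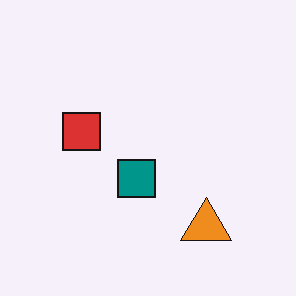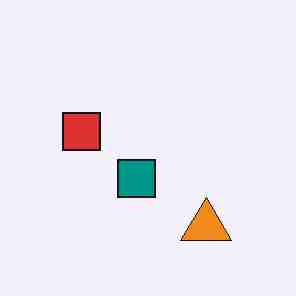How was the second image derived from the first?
This is the original image degraded with heavy JPEG compression.

Blocky 8×8 compression artifacts appear around shape edges and the flat background shows ringing — characteristic JPEG degradation.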